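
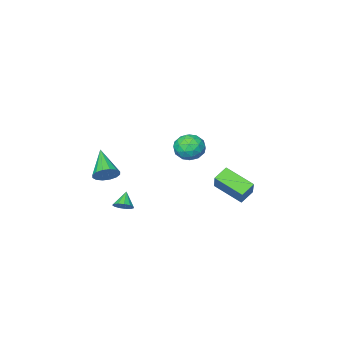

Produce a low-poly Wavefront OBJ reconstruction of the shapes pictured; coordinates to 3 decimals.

v 3.676 -3.174 -0.168
v 4.023 -3.721 -0.704
v 2.984 -4.806 1.048
v 4.334 -3.635 -0.412
v 4.469 -3.427 -0.056
v 4.392 -3.15 0.271
v 4.122 -2.88 0.48
v 3.733 -2.689 0.515
v 3.329 -2.628 0.367
v 3.018 -2.713 0.076
v 2.883 -2.922 -0.281
v 2.961 -3.198 -0.608
v 3.23 -3.468 -0.817
v 3.619 -3.659 -0.852
v 4.282 -0.571 -1.455
v 4.738 -1.002 -1.401
v 3.698 -1.089 -0.665
v 4.818 -0.743 -1.171
v 4.727 -0.429 -1.032
v 4.495 -0.16 -1.027
v 4.195 -0.022 -1.158
v 3.923 -0.058 -1.383
v 3.765 -0.257 -1.63
v 3.77 -0.555 -1.822
v 3.938 -0.859 -1.898
v 4.215 -1.071 -1.832
v 4.513 -1.124 -1.647
v 0.209 1.681 2.587
v 1.076 1.43 2.158
v 0.364 0.45 3.622
v 1.231 0.199 3.193
v 1.163 1.042 3.724
v 1.067 1.803 3.084
v 0.373 0.077 2.696
v 0.277 0.838 2.056
v 1.177 0.438 2.225
v 1.665 1.034 2.861
v -0.225 0.846 2.919
v 0.263 1.442 3.555
v 0.629 1.664 2.281
v 0.811 0.216 3.499
v 0.771 0.712 3.811
v 1.28 0.564 3.559
v 0.624 1.883 2.826
v 1.133 1.735 2.574
v 1.184 1.507 3.494
v 0.307 0.145 3.206
v 0.816 -0.003 2.954
v 0.16 1.316 2.221
v 0.669 1.168 1.969
v 0.256 0.373 2.286
v 1.197 0.933 2.069
v 1.289 0.209 2.677
v 0.784 0.138 2.385
v 0.728 0.585 2.009
v 1.484 1.283 2.442
v 1.576 0.56 3.051
v 1.536 1.055 3.363
v 1.479 1.503 2.987
v 1.544 0.7 2.482
v -0.136 1.32 2.729
v -0.044 0.597 3.338
v -0.039 0.377 2.793
v -0.096 0.825 2.417
v 0.151 1.671 3.103
v 0.243 0.947 3.711
v 0.712 1.295 3.771
v 0.656 1.742 3.395
v -0.104 1.18 3.298
v -4.987 -0.38 -3.116
v -4.261 -2.131 -2.212
v -4.284 0.581 -1.819
v -3.558 -1.17 -0.916
v -4.062 -0.29 -3.684
v -3.336 -2.041 -2.781
v -3.359 0.671 -2.388
v -2.633 -1.08 -1.484
f 2 1 4
f 2 4 3
f 4 1 5
f 4 5 3
f 5 1 6
f 5 6 3
f 6 1 7
f 6 7 3
f 7 1 8
f 7 8 3
f 8 1 9
f 8 9 3
f 9 1 10
f 9 10 3
f 10 1 11
f 10 11 3
f 11 1 12
f 11 12 3
f 12 1 13
f 12 13 3
f 13 1 14
f 13 14 3
f 14 1 2
f 14 2 3
f 16 15 18
f 16 18 17
f 18 15 19
f 18 19 17
f 19 15 20
f 19 20 17
f 20 15 21
f 20 21 17
f 21 15 22
f 21 22 17
f 22 15 23
f 22 23 17
f 23 15 24
f 23 24 17
f 24 15 25
f 24 25 17
f 25 15 26
f 25 26 17
f 26 15 27
f 26 27 17
f 27 15 16
f 27 16 17
f 28 65 44
f 65 39 68
f 44 68 33
f 65 68 44
f 28 44 40
f 44 33 45
f 40 45 29
f 44 45 40
f 28 40 49
f 40 29 50
f 49 50 35
f 40 50 49
f 28 49 61
f 49 35 64
f 61 64 38
f 49 64 61
f 28 61 65
f 61 38 69
f 65 69 39
f 61 69 65
f 29 45 56
f 45 33 59
f 56 59 37
f 45 59 56
f 33 68 46
f 68 39 67
f 46 67 32
f 68 67 46
f 39 69 66
f 69 38 62
f 66 62 30
f 69 62 66
f 38 64 63
f 64 35 51
f 63 51 34
f 64 51 63
f 35 50 55
f 50 29 52
f 55 52 36
f 50 52 55
f 31 57 43
f 57 37 58
f 43 58 32
f 57 58 43
f 31 43 41
f 43 32 42
f 41 42 30
f 43 42 41
f 31 41 48
f 41 30 47
f 48 47 34
f 41 47 48
f 31 48 53
f 48 34 54
f 53 54 36
f 48 54 53
f 31 53 57
f 53 36 60
f 57 60 37
f 53 60 57
f 32 58 46
f 58 37 59
f 46 59 33
f 58 59 46
f 30 42 66
f 42 32 67
f 66 67 39
f 42 67 66
f 34 47 63
f 47 30 62
f 63 62 38
f 47 62 63
f 36 54 55
f 54 34 51
f 55 51 35
f 54 51 55
f 37 60 56
f 60 36 52
f 56 52 29
f 60 52 56
f 71 73 70
f 74 71 70
f 70 73 72
f 72 74 70
f 71 77 73
f 75 71 74
f 75 77 71
f 73 77 72
f 76 74 72
f 72 77 76
f 76 75 74
f 77 75 76



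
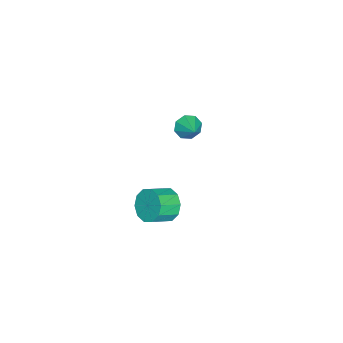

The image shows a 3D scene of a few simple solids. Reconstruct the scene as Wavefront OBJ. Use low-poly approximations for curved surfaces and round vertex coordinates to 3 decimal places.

v -4 -1.815 -2.075
v -3.512 -2.022 -2.547
v -3.18 -1.225 -1.485
v -3.749 -1.553 -2.685
v -4.134 -1.238 -2.466
v -4.44 -1.261 -2.018
v -4.488 -1.608 -1.603
v -4.251 -2.077 -1.465
v -3.867 -2.392 -1.684
v -3.56 -2.369 -2.132
v 1.808 -0.948 -1.878
v 2.33 -0.941 -2.598
v 3.134 -1.605 -2.023
v 2.612 -1.612 -1.302
v 2.465 -0.509 -2.287
v 3.268 -1.172 -1.712
v 2.349 -0.244 -1.819
v 3.152 -0.907 -1.244
v 2.026 -0.248 -1.374
v 2.829 -0.911 -0.798
v 1.62 -0.519 -1.121
v 2.424 -1.183 -0.545
v 1.286 -0.955 -1.157
v 2.09 -1.619 -0.582
v 1.152 -1.388 -1.468
v 1.955 -2.051 -0.893
v 1.268 -1.653 -1.936
v 2.071 -2.316 -1.361
v 1.591 -1.649 -2.382
v 2.394 -2.312 -1.806
v 1.996 -1.377 -2.635
v 2.8 -2.041 -2.059
f 2 1 4
f 2 4 3
f 4 1 5
f 4 5 3
f 5 1 6
f 5 6 3
f 6 1 7
f 6 7 3
f 7 1 8
f 7 8 3
f 8 1 9
f 8 9 3
f 9 1 10
f 9 10 3
f 10 1 2
f 10 2 3
f 12 11 15
f 12 15 13
f 13 15 16
f 13 16 14
f 15 11 17
f 15 17 16
f 16 17 18
f 16 18 14
f 17 11 19
f 17 19 18
f 18 19 20
f 18 20 14
f 19 11 21
f 19 21 20
f 20 21 22
f 20 22 14
f 21 11 23
f 21 23 22
f 22 23 24
f 22 24 14
f 23 11 25
f 23 25 24
f 24 25 26
f 24 26 14
f 25 11 27
f 25 27 26
f 26 27 28
f 26 28 14
f 27 11 29
f 27 29 28
f 28 29 30
f 28 30 14
f 29 11 31
f 29 31 30
f 30 31 32
f 30 32 14
f 31 11 12
f 31 12 32
f 32 12 13
f 32 13 14



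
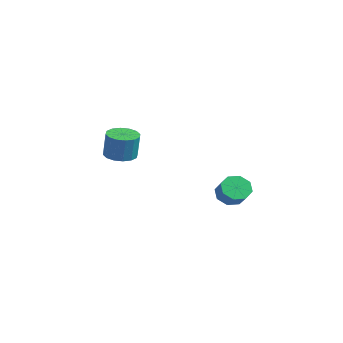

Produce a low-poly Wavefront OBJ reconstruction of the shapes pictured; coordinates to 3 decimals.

v 3.311 3.802 1.939
v 3.853 3.969 1.334
v 4.671 3.785 2.015
v 4.129 3.618 2.621
v 3.693 4.486 1.666
v 4.511 4.302 2.347
v 3.309 4.603 2.158
v 4.127 4.419 2.84
v 2.926 4.25 2.522
v 3.744 4.066 3.204
v 2.769 3.635 2.545
v 3.587 3.451 3.226
v 2.929 3.118 2.213
v 3.747 2.934 2.894
v 3.313 3.001 1.72
v 4.131 2.817 2.402
v 3.696 3.354 1.356
v 4.514 3.17 2.038
v -2.898 1.122 3.234
v -2.347 0.419 3.126
v -2.051 0.415 4.657
v -2.602 1.118 4.766
v -2.075 0.794 3.074
v -1.779 0.79 4.606
v -2.024 1.257 3.066
v -1.728 1.253 4.597
v -2.207 1.684 3.102
v -1.911 1.679 4.634
v -2.575 1.96 3.174
v -2.279 1.956 4.706
v -3.03 2.012 3.262
v -2.734 2.007 4.794
v -3.449 1.825 3.343
v -3.153 1.821 4.874
v -3.721 1.45 3.394
v -3.425 1.446 4.926
v -3.772 0.987 3.403
v -3.476 0.983 4.934
v -3.589 0.561 3.366
v -3.293 0.556 4.898
v -3.221 0.284 3.294
v -2.925 0.28 4.826
v -2.766 0.233 3.206
v -2.47 0.228 4.738
f 2 1 5
f 2 5 3
f 3 5 6
f 3 6 4
f 5 1 7
f 5 7 6
f 6 7 8
f 6 8 4
f 7 1 9
f 7 9 8
f 8 9 10
f 8 10 4
f 9 1 11
f 9 11 10
f 10 11 12
f 10 12 4
f 11 1 13
f 11 13 12
f 12 13 14
f 12 14 4
f 13 1 15
f 13 15 14
f 14 15 16
f 14 16 4
f 15 1 17
f 15 17 16
f 16 17 18
f 16 18 4
f 17 1 2
f 17 2 18
f 18 2 3
f 18 3 4
f 20 19 23
f 20 23 21
f 21 23 24
f 21 24 22
f 23 19 25
f 23 25 24
f 24 25 26
f 24 26 22
f 25 19 27
f 25 27 26
f 26 27 28
f 26 28 22
f 27 19 29
f 27 29 28
f 28 29 30
f 28 30 22
f 29 19 31
f 29 31 30
f 30 31 32
f 30 32 22
f 31 19 33
f 31 33 32
f 32 33 34
f 32 34 22
f 33 19 35
f 33 35 34
f 34 35 36
f 34 36 22
f 35 19 37
f 35 37 36
f 36 37 38
f 36 38 22
f 37 19 39
f 37 39 38
f 38 39 40
f 38 40 22
f 39 19 41
f 39 41 40
f 40 41 42
f 40 42 22
f 41 19 43
f 41 43 42
f 42 43 44
f 42 44 22
f 43 19 20
f 43 20 44
f 44 20 21
f 44 21 22



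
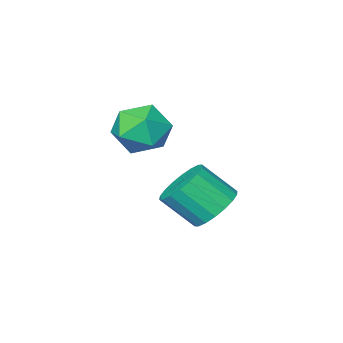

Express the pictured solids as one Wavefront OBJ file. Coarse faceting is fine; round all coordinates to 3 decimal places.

v -1.497 3.589 -1.834
v -1.007 3.106 -2.559
v -0.192 2.269 -1.452
v -0.683 2.751 -0.726
v -0.748 3.46 -2.483
v 0.067 2.622 -1.375
v -0.637 3.839 -2.278
v 0.178 3.002 -1.17
v -0.697 4.168 -1.985
v 0.118 3.331 -0.877
v -0.915 4.383 -1.662
v -0.1 3.546 -0.554
v -1.249 4.441 -1.373
v -0.434 3.603 -0.265
v -1.632 4.329 -1.175
v -0.817 3.492 -0.068
v -1.988 4.071 -1.108
v -1.173 3.234 -0.001
v -2.247 3.718 -1.185
v -1.432 2.88 -0.077
v -2.358 3.338 -1.39
v -1.543 2.501 -0.282
v -2.298 3.009 -1.683
v -1.483 2.172 -0.575
v -2.08 2.794 -2.006
v -1.265 1.957 -0.898
v -1.746 2.737 -2.295
v -0.931 1.899 -1.187
v -1.363 2.848 -2.492
v -0.548 2.011 -1.385
v -0.431 2.108 1.877
v 0.008 2.783 1.122
v 1.152 1.997 2.698
v 1.591 2.672 1.943
v 0.856 3.06 2.67
v -0.122 3.129 2.162
v 1.282 1.651 1.658
v 0.304 1.72 1.15
v 1.067 2.501 0.987
v 0.804 3.372 1.612
v 0.356 1.408 2.208
v 0.093 2.279 2.833
f 2 1 5
f 2 5 3
f 3 5 6
f 3 6 4
f 5 1 7
f 5 7 6
f 6 7 8
f 6 8 4
f 7 1 9
f 7 9 8
f 8 9 10
f 8 10 4
f 9 1 11
f 9 11 10
f 10 11 12
f 10 12 4
f 11 1 13
f 11 13 12
f 12 13 14
f 12 14 4
f 13 1 15
f 13 15 14
f 14 15 16
f 14 16 4
f 15 1 17
f 15 17 16
f 16 17 18
f 16 18 4
f 17 1 19
f 17 19 18
f 18 19 20
f 18 20 4
f 19 1 21
f 19 21 20
f 20 21 22
f 20 22 4
f 21 1 23
f 21 23 22
f 22 23 24
f 22 24 4
f 23 1 25
f 23 25 24
f 24 25 26
f 24 26 4
f 25 1 27
f 25 27 26
f 26 27 28
f 26 28 4
f 27 1 29
f 27 29 28
f 28 29 30
f 28 30 4
f 29 1 2
f 29 2 30
f 30 2 3
f 30 3 4
f 31 42 36
f 31 36 32
f 31 32 38
f 31 38 41
f 31 41 42
f 32 36 40
f 36 42 35
f 42 41 33
f 41 38 37
f 38 32 39
f 34 40 35
f 34 35 33
f 34 33 37
f 34 37 39
f 34 39 40
f 35 40 36
f 33 35 42
f 37 33 41
f 39 37 38
f 40 39 32



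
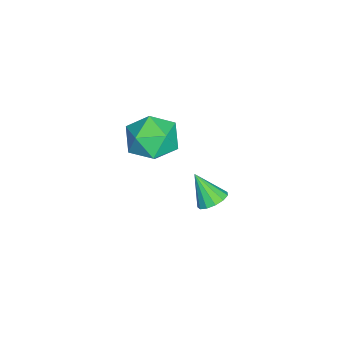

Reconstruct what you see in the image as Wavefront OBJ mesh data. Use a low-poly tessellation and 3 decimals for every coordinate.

v -1.973 -0.805 -3.216
v -1.44 -0.888 -3.108
v -2.267 -1.455 -2.264
v -1.52 -0.63 -2.956
v -1.744 -0.427 -2.887
v -2.041 -0.344 -2.922
v -2.316 -0.408 -3.051
v -2.482 -0.597 -3.232
v -2.486 -0.852 -3.408
v -2.327 -1.092 -3.522
v -2.056 -1.241 -3.54
v -1.758 -1.251 -3.455
v -1.528 -1.119 -3.293
v -0.539 -1.967 1.32
v -0.098 -2.271 0.566
v -1.762 -2.729 0.914
v -1.321 -3.033 0.16
v -1.064 -3.331 0.997
v -0.308 -2.86 1.248
v -1.552 -2.14 0.232
v -0.796 -1.669 0.483
v -0.725 -2.378 -0.107
v -0.423 -3.114 0.366
v -1.437 -1.886 1.114
v -1.135 -2.622 1.587
f 2 1 4
f 2 4 3
f 4 1 5
f 4 5 3
f 5 1 6
f 5 6 3
f 6 1 7
f 6 7 3
f 7 1 8
f 7 8 3
f 8 1 9
f 8 9 3
f 9 1 10
f 9 10 3
f 10 1 11
f 10 11 3
f 11 1 12
f 11 12 3
f 12 1 13
f 12 13 3
f 13 1 2
f 13 2 3
f 14 25 19
f 14 19 15
f 14 15 21
f 14 21 24
f 14 24 25
f 15 19 23
f 19 25 18
f 25 24 16
f 24 21 20
f 21 15 22
f 17 23 18
f 17 18 16
f 17 16 20
f 17 20 22
f 17 22 23
f 18 23 19
f 16 18 25
f 20 16 24
f 22 20 21
f 23 22 15



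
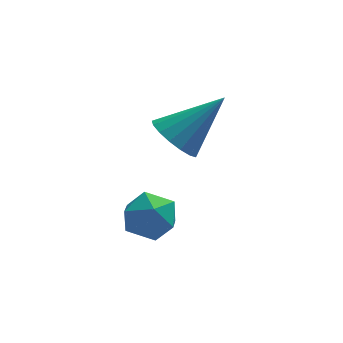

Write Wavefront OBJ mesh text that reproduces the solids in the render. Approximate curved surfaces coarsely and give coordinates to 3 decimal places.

v -0.007 -0.826 -0.819
v 0.351 -0.27 -1.337
v 1.387 -0.514 0.479
v 0.097 -0.048 -1.118
v -0.181 -0.005 -0.83
v -0.419 -0.149 -0.54
v -0.562 -0.449 -0.314
v -0.578 -0.836 -0.203
v -0.463 -1.22 -0.234
v -0.244 -1.514 -0.399
v 0.03 -1.65 -0.66
v 0.295 -1.598 -0.957
v 0.491 -1.369 -1.223
v 0.573 -1.015 -1.396
v 0.523 -0.619 -1.437
v -1.077 -3.196 -2.273
v -0.74 -2.929 -1.575
v -1.32 -4.371 -1.705
v -0.983 -4.104 -1.007
v -1.697 -3.793 -1.263
v -1.547 -3.067 -1.613
v -0.513 -4.233 -1.667
v -0.363 -3.507 -2.017
v -0.391 -3.57 -1.2
v -1.123 -3.298 -0.95
v -0.937 -4.002 -2.33
v -1.669 -3.73 -2.08
f 2 1 4
f 2 4 3
f 4 1 5
f 4 5 3
f 5 1 6
f 5 6 3
f 6 1 7
f 6 7 3
f 7 1 8
f 7 8 3
f 8 1 9
f 8 9 3
f 9 1 10
f 9 10 3
f 10 1 11
f 10 11 3
f 11 1 12
f 11 12 3
f 12 1 13
f 12 13 3
f 13 1 14
f 13 14 3
f 14 1 15
f 14 15 3
f 15 1 2
f 15 2 3
f 16 27 21
f 16 21 17
f 16 17 23
f 16 23 26
f 16 26 27
f 17 21 25
f 21 27 20
f 27 26 18
f 26 23 22
f 23 17 24
f 19 25 20
f 19 20 18
f 19 18 22
f 19 22 24
f 19 24 25
f 20 25 21
f 18 20 27
f 22 18 26
f 24 22 23
f 25 24 17



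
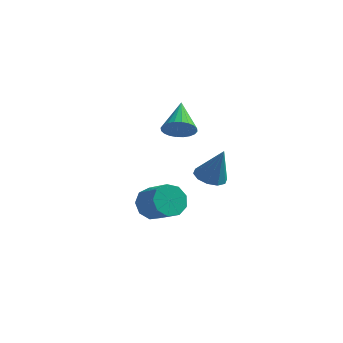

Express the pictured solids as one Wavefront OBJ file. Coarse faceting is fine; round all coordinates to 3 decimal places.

v -0.25 -1.686 0.029
v 0.333 -1.27 -0.464
v 1.394 -1.879 0.277
v 0.81 -2.294 0.771
v 0.193 -0.937 0.009
v 1.254 -1.546 0.751
v -0.154 -0.955 0.492
v 0.906 -1.564 1.233
v -0.547 -1.315 0.758
v 0.514 -1.923 1.5
v -0.801 -1.848 0.683
v 0.26 -2.457 1.425
v -0.797 -2.305 0.303
v 0.264 -2.914 1.044
v -0.537 -2.472 -0.206
v 0.523 -3.081 0.535
v -0.144 -2.272 -0.605
v 0.917 -2.881 0.137
v 0.2 -1.797 -0.707
v 1.261 -2.406 0.035
v -0.671 2.607 2.447
v 0.086 2.922 2.322
v -1.129 4.093 3.413
v -0.074 3.039 2.066
v -0.325 3.09 1.868
v -0.629 3.068 1.758
v -0.939 2.975 1.754
v -1.209 2.827 1.854
v -1.396 2.645 2.046
v -1.474 2.457 2.298
v -1.429 2.292 2.573
v -1.268 2.175 2.829
v -1.017 2.124 3.027
v -0.713 2.146 3.137
v -0.403 2.239 3.141
v -0.134 2.387 3.04
v 0.054 2.569 2.849
v 0.131 2.757 2.597
v 0.515 3.46 -0.761
v 1.075 2.896 -0.964
v 1.165 3.48 0.981
v 1.278 3.354 -1.044
v 1.189 3.852 -1.017
v 0.843 4.2 -0.892
v 0.372 4.266 -0.717
v -0.044 4.024 -0.559
v -0.247 3.566 -0.479
v -0.158 3.068 -0.506
v 0.188 2.72 -0.631
v 0.659 2.654 -0.806
f 2 1 5
f 2 5 3
f 3 5 6
f 3 6 4
f 5 1 7
f 5 7 6
f 6 7 8
f 6 8 4
f 7 1 9
f 7 9 8
f 8 9 10
f 8 10 4
f 9 1 11
f 9 11 10
f 10 11 12
f 10 12 4
f 11 1 13
f 11 13 12
f 12 13 14
f 12 14 4
f 13 1 15
f 13 15 14
f 14 15 16
f 14 16 4
f 15 1 17
f 15 17 16
f 16 17 18
f 16 18 4
f 17 1 19
f 17 19 18
f 18 19 20
f 18 20 4
f 19 1 2
f 19 2 20
f 20 2 3
f 20 3 4
f 22 21 24
f 22 24 23
f 24 21 25
f 24 25 23
f 25 21 26
f 25 26 23
f 26 21 27
f 26 27 23
f 27 21 28
f 27 28 23
f 28 21 29
f 28 29 23
f 29 21 30
f 29 30 23
f 30 21 31
f 30 31 23
f 31 21 32
f 31 32 23
f 32 21 33
f 32 33 23
f 33 21 34
f 33 34 23
f 34 21 35
f 34 35 23
f 35 21 36
f 35 36 23
f 36 21 37
f 36 37 23
f 37 21 38
f 37 38 23
f 38 21 22
f 38 22 23
f 40 39 42
f 40 42 41
f 42 39 43
f 42 43 41
f 43 39 44
f 43 44 41
f 44 39 45
f 44 45 41
f 45 39 46
f 45 46 41
f 46 39 47
f 46 47 41
f 47 39 48
f 47 48 41
f 48 39 49
f 48 49 41
f 49 39 50
f 49 50 41
f 50 39 40
f 50 40 41



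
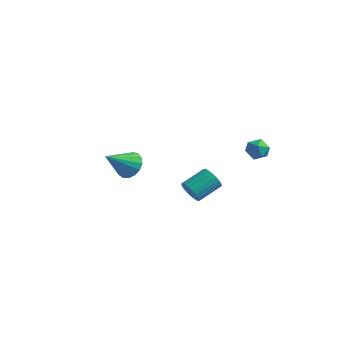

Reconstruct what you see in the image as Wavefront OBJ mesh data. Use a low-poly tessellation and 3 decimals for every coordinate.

v 2.022 -3.827 0.001
v 2.486 -3.788 -0.494
v 3.002 -2.574 0.083
v 2.538 -2.613 0.579
v 2.269 -3.644 -0.605
v 2.785 -2.43 -0.028
v 2.01 -3.531 -0.611
v 2.526 -2.317 -0.033
v 1.753 -3.469 -0.511
v 2.269 -2.255 0.067
v 1.542 -3.469 -0.322
v 2.058 -2.255 0.255
v 1.415 -3.531 -0.077
v 1.931 -2.317 0.5
v 1.392 -3.645 0.181
v 1.908 -2.43 0.758
v 1.478 -3.789 0.408
v 1.994 -2.575 0.985
v 1.658 -3.94 0.565
v 2.175 -2.726 1.142
v 1.902 -4.072 0.624
v 2.418 -2.858 1.201
v 2.165 -4.161 0.576
v 2.682 -2.947 1.153
v 2.405 -4.193 0.428
v 2.921 -2.979 1.006
v 2.578 -4.161 0.207
v 3.094 -2.947 0.784
v 2.654 -4.071 -0.05
v 3.171 -2.857 0.527
v 2.622 -3.94 -0.298
v 3.138 -2.726 0.279
v -3.612 -0.869 -1.644
v -3.238 -1.48 -2.155
v -4.188 -2.231 -0.436
v -2.932 -1.371 -1.887
v -2.781 -1.148 -1.563
v -2.821 -0.861 -1.258
v -3.042 -0.575 -1.041
v -3.393 -0.357 -0.962
v -3.795 -0.256 -1.04
v -4.154 -0.295 -1.255
v -4.39 -0.466 -1.56
v -4.447 -0.729 -1.884
v -4.313 -1.024 -2.153
v -4.018 -1.283 -2.305
v -3.63 -1.448 -2.306
v 2.794 0.05 1.191
v 3.161 0.58 0.908
v 3.639 -0.14 1.932
v 4.006 0.39 1.649
v 3.42 0.524 2.017
v 2.898 0.642 1.558
v 3.902 -0.202 1.282
v 3.38 -0.084 0.823
v 3.846 0.425 0.964
v 3.548 0.873 1.418
v 3.252 -0.433 1.422
v 2.954 0.015 1.876
f 2 1 5
f 2 5 3
f 3 5 6
f 3 6 4
f 5 1 7
f 5 7 6
f 6 7 8
f 6 8 4
f 7 1 9
f 7 9 8
f 8 9 10
f 8 10 4
f 9 1 11
f 9 11 10
f 10 11 12
f 10 12 4
f 11 1 13
f 11 13 12
f 12 13 14
f 12 14 4
f 13 1 15
f 13 15 14
f 14 15 16
f 14 16 4
f 15 1 17
f 15 17 16
f 16 17 18
f 16 18 4
f 17 1 19
f 17 19 18
f 18 19 20
f 18 20 4
f 19 1 21
f 19 21 20
f 20 21 22
f 20 22 4
f 21 1 23
f 21 23 22
f 22 23 24
f 22 24 4
f 23 1 25
f 23 25 24
f 24 25 26
f 24 26 4
f 25 1 27
f 25 27 26
f 26 27 28
f 26 28 4
f 27 1 29
f 27 29 28
f 28 29 30
f 28 30 4
f 29 1 31
f 29 31 30
f 30 31 32
f 30 32 4
f 31 1 2
f 31 2 32
f 32 2 3
f 32 3 4
f 34 33 36
f 34 36 35
f 36 33 37
f 36 37 35
f 37 33 38
f 37 38 35
f 38 33 39
f 38 39 35
f 39 33 40
f 39 40 35
f 40 33 41
f 40 41 35
f 41 33 42
f 41 42 35
f 42 33 43
f 42 43 35
f 43 33 44
f 43 44 35
f 44 33 45
f 44 45 35
f 45 33 46
f 45 46 35
f 46 33 47
f 46 47 35
f 47 33 34
f 47 34 35
f 48 59 53
f 48 53 49
f 48 49 55
f 48 55 58
f 48 58 59
f 49 53 57
f 53 59 52
f 59 58 50
f 58 55 54
f 55 49 56
f 51 57 52
f 51 52 50
f 51 50 54
f 51 54 56
f 51 56 57
f 52 57 53
f 50 52 59
f 54 50 58
f 56 54 55
f 57 56 49



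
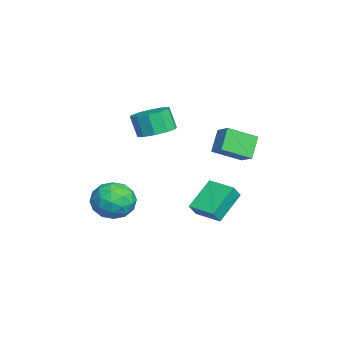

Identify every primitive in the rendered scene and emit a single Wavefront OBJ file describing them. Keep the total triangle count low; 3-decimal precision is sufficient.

v -2.475 -1.136 1.123
v -1.621 -1.813 1.137
v -1.95 -2.201 2.452
v -2.805 -1.524 2.437
v -1.416 -1.213 1.365
v -1.745 -1.601 2.68
v -1.615 -0.584 1.501
v -1.944 -0.972 2.816
v -2.143 -0.166 1.492
v -2.472 -0.554 2.807
v -2.798 -0.118 1.342
v -3.127 -0.506 2.657
v -3.33 -0.459 1.108
v -3.659 -0.847 2.423
v -3.535 -1.059 0.88
v -3.864 -1.447 2.195
v -3.336 -1.688 0.744
v -3.665 -2.076 2.059
v -2.808 -2.106 0.753
v -3.137 -2.494 2.068
v -2.153 -2.154 0.903
v -2.482 -2.542 2.218
v -0.049 1.912 -1.844
v 0.433 1.55 -1.084
v 0.945 3.126 -1.897
v 1.428 2.764 -1.137
v 1.172 0.856 -3.123
v 1.655 0.494 -2.363
v 2.167 2.07 -3.176
v 2.649 1.708 -2.416
v 2.464 -2.747 -0.511
v 3.355 -2.084 -1.042
v 3.285 -4.416 -1.218
v 4.176 -3.753 -1.749
v 4.124 -3.845 -0.523
v 3.617 -2.813 -0.086
v 3.023 -3.687 -2.174
v 2.516 -2.655 -1.737
v 3.7 -2.665 -2.069
v 4.381 -2.763 -1.049
v 2.259 -3.737 -1.211
v 2.94 -3.835 -0.191
v 2.837 -2.269 -0.714
v 3.803 -4.231 -1.546
v 3.773 -4.285 -0.825
v 4.296 -3.895 -1.137
v 2.992 -2.697 -0.152
v 3.515 -2.308 -0.464
v 3.967 -3.343 -0.16
v 3.125 -4.192 -1.796
v 3.648 -3.803 -2.108
v 2.344 -2.605 -1.123
v 2.867 -2.215 -1.435
v 2.673 -3.157 -2.1
v 3.564 -2.221 -1.63
v 4.046 -3.202 -2.046
v 3.369 -3.163 -2.296
v 3.07 -2.557 -2.039
v 3.964 -2.278 -1.031
v 4.446 -3.259 -1.446
v 4.416 -3.313 -0.726
v 4.118 -2.707 -0.469
v 4.167 -2.62 -1.635
v 2.194 -3.241 -0.814
v 2.676 -4.222 -1.229
v 2.522 -3.793 -1.791
v 2.224 -3.187 -1.534
v 2.594 -3.298 -0.214
v 3.076 -4.279 -0.63
v 3.57 -3.943 -0.221
v 3.271 -3.337 0.036
v 2.473 -3.88 -0.625
v -1.512 1.679 0.116
v -2.443 2.023 1.267
v -1.958 3.278 -0.722
v -2.889 3.622 0.429
v -0.691 2.178 0.631
v -1.622 2.522 1.782
v -1.137 3.777 -0.207
v -2.068 4.121 0.944
f 2 1 5
f 2 5 3
f 3 5 6
f 3 6 4
f 5 1 7
f 5 7 6
f 6 7 8
f 6 8 4
f 7 1 9
f 7 9 8
f 8 9 10
f 8 10 4
f 9 1 11
f 9 11 10
f 10 11 12
f 10 12 4
f 11 1 13
f 11 13 12
f 12 13 14
f 12 14 4
f 13 1 15
f 13 15 14
f 14 15 16
f 14 16 4
f 15 1 17
f 15 17 16
f 16 17 18
f 16 18 4
f 17 1 19
f 17 19 18
f 18 19 20
f 18 20 4
f 19 1 21
f 19 21 20
f 20 21 22
f 20 22 4
f 21 1 2
f 21 2 22
f 22 2 3
f 22 3 4
f 24 26 23
f 27 24 23
f 23 26 25
f 25 27 23
f 24 30 26
f 28 24 27
f 28 30 24
f 26 30 25
f 29 27 25
f 25 30 29
f 29 28 27
f 30 28 29
f 31 68 47
f 68 42 71
f 47 71 36
f 68 71 47
f 31 47 43
f 47 36 48
f 43 48 32
f 47 48 43
f 31 43 52
f 43 32 53
f 52 53 38
f 43 53 52
f 31 52 64
f 52 38 67
f 64 67 41
f 52 67 64
f 31 64 68
f 64 41 72
f 68 72 42
f 64 72 68
f 32 48 59
f 48 36 62
f 59 62 40
f 48 62 59
f 36 71 49
f 71 42 70
f 49 70 35
f 71 70 49
f 42 72 69
f 72 41 65
f 69 65 33
f 72 65 69
f 41 67 66
f 67 38 54
f 66 54 37
f 67 54 66
f 38 53 58
f 53 32 55
f 58 55 39
f 53 55 58
f 34 60 46
f 60 40 61
f 46 61 35
f 60 61 46
f 34 46 44
f 46 35 45
f 44 45 33
f 46 45 44
f 34 44 51
f 44 33 50
f 51 50 37
f 44 50 51
f 34 51 56
f 51 37 57
f 56 57 39
f 51 57 56
f 34 56 60
f 56 39 63
f 60 63 40
f 56 63 60
f 35 61 49
f 61 40 62
f 49 62 36
f 61 62 49
f 33 45 69
f 45 35 70
f 69 70 42
f 45 70 69
f 37 50 66
f 50 33 65
f 66 65 41
f 50 65 66
f 39 57 58
f 57 37 54
f 58 54 38
f 57 54 58
f 40 63 59
f 63 39 55
f 59 55 32
f 63 55 59
f 74 76 73
f 77 74 73
f 73 76 75
f 75 77 73
f 74 80 76
f 78 74 77
f 78 80 74
f 76 80 75
f 79 77 75
f 75 80 79
f 79 78 77
f 80 78 79



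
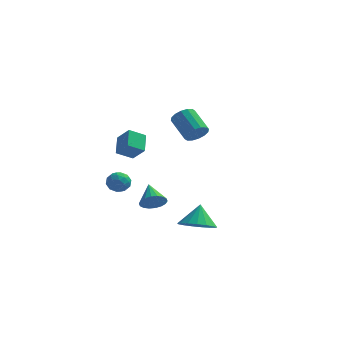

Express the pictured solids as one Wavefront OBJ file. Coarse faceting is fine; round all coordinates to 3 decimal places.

v 2.231 2.993 0.595
v 2.55 2.704 1.246
v 1.488 3.719 2.216
v 1.169 4.007 1.565
v 2.774 3.027 1.154
v 1.712 4.042 2.124
v 2.853 3.341 0.912
v 1.791 4.355 1.882
v 2.765 3.561 0.585
v 1.703 4.576 1.555
v 2.534 3.629 0.261
v 1.472 4.644 1.231
v 2.222 3.527 0.027
v 1.16 4.541 0.996
v 1.912 3.281 -0.056
v 0.85 4.296 0.914
v 1.688 2.958 0.036
v 0.626 3.973 1.006
v 1.609 2.645 0.278
v 0.547 3.659 1.248
v 1.697 2.424 0.605
v 0.635 3.439 1.575
v 1.928 2.356 0.929
v 0.866 3.371 1.899
v 2.24 2.459 1.164
v 1.178 3.473 2.133
v -0.884 -2.819 1.143
v -0.113 -3.205 1.949
v -1.1 -1.756 1.859
v -0.328 -2.142 2.665
v -0.072 -2.298 0.615
v 0.7 -2.684 1.421
v -0.287 -1.235 1.331
v 0.484 -1.621 2.137
v 3.862 -3.746 -3.416
v 4.407 -2.946 -3.894
v 3.858 -2.994 -2.164
v 3.912 -2.82 -3.971
v 3.405 -2.907 -3.92
v 3.002 -3.186 -3.754
v 2.797 -3.593 -3.51
v 2.835 -4.035 -3.245
v 3.109 -4.41 -3.019
v 3.555 -4.634 -2.884
v 4.071 -4.654 -2.871
v 4.539 -4.466 -2.982
v 4.852 -4.113 -3.193
v 4.939 -3.676 -3.455
v 4.778 -3.254 -3.708
v 0.508 -0.225 -3.619
v 1.1 0.258 -3.887
v -0.068 0.945 -2.781
v 0.84 0.306 -4.132
v 0.515 0.249 -4.276
v 0.188 0.098 -4.289
v -0.076 -0.117 -4.17
v -0.224 -0.354 -3.942
v -0.227 -0.565 -3.649
v -0.085 -0.708 -3.351
v 0.175 -0.756 -3.106
v 0.501 -0.699 -2.962
v 0.828 -0.548 -2.948
v 1.091 -0.333 -3.068
v 1.239 -0.097 -3.296
v 1.243 0.114 -3.588
v -1.318 -2.496 -0.856
v -0.647 -2.209 -0.764
v -0.833 -3.491 -1.296
v -0.162 -3.204 -1.204
v -0.566 -3.388 -0.618
v -0.866 -2.774 -0.346
v -0.614 -2.926 -1.714
v -0.914 -2.312 -1.442
v -0.212 -2.475 -1.295
v -0.182 -2.761 -0.617
v -1.298 -2.939 -1.443
v -1.268 -3.225 -0.765
v -1.025 -2.266 -0.771
v -0.455 -3.434 -1.289
v -0.693 -3.543 -0.944
v -0.298 -3.374 -0.89
v -1.154 -2.597 -0.525
v -0.759 -2.429 -0.471
v -0.712 -3.122 -0.386
v -0.721 -3.271 -1.589
v -0.326 -3.103 -1.535
v -1.182 -2.326 -1.17
v -0.787 -2.157 -1.116
v -0.768 -2.578 -1.674
v -0.375 -2.253 -1.029
v -0.089 -2.837 -1.288
v -0.355 -2.674 -1.588
v -0.532 -2.313 -1.428
v -0.357 -2.421 -0.631
v -0.072 -3.005 -0.89
v -0.31 -3.114 -0.545
v -0.486 -2.753 -0.385
v -0.101 -2.577 -0.943
v -1.408 -2.695 -1.17
v -1.123 -3.279 -1.429
v -0.994 -2.947 -1.675
v -1.17 -2.586 -1.515
v -1.391 -2.863 -0.772
v -1.105 -3.447 -1.031
v -0.948 -3.387 -0.632
v -1.125 -3.026 -0.472
v -1.379 -3.123 -1.117
f 2 1 5
f 2 5 3
f 3 5 6
f 3 6 4
f 5 1 7
f 5 7 6
f 6 7 8
f 6 8 4
f 7 1 9
f 7 9 8
f 8 9 10
f 8 10 4
f 9 1 11
f 9 11 10
f 10 11 12
f 10 12 4
f 11 1 13
f 11 13 12
f 12 13 14
f 12 14 4
f 13 1 15
f 13 15 14
f 14 15 16
f 14 16 4
f 15 1 17
f 15 17 16
f 16 17 18
f 16 18 4
f 17 1 19
f 17 19 18
f 18 19 20
f 18 20 4
f 19 1 21
f 19 21 20
f 20 21 22
f 20 22 4
f 21 1 23
f 21 23 22
f 22 23 24
f 22 24 4
f 23 1 25
f 23 25 24
f 24 25 26
f 24 26 4
f 25 1 2
f 25 2 26
f 26 2 3
f 26 3 4
f 28 30 27
f 31 28 27
f 27 30 29
f 29 31 27
f 28 34 30
f 32 28 31
f 32 34 28
f 30 34 29
f 33 31 29
f 29 34 33
f 33 32 31
f 34 32 33
f 36 35 38
f 36 38 37
f 38 35 39
f 38 39 37
f 39 35 40
f 39 40 37
f 40 35 41
f 40 41 37
f 41 35 42
f 41 42 37
f 42 35 43
f 42 43 37
f 43 35 44
f 43 44 37
f 44 35 45
f 44 45 37
f 45 35 46
f 45 46 37
f 46 35 47
f 46 47 37
f 47 35 48
f 47 48 37
f 48 35 49
f 48 49 37
f 49 35 36
f 49 36 37
f 51 50 53
f 51 53 52
f 53 50 54
f 53 54 52
f 54 50 55
f 54 55 52
f 55 50 56
f 55 56 52
f 56 50 57
f 56 57 52
f 57 50 58
f 57 58 52
f 58 50 59
f 58 59 52
f 59 50 60
f 59 60 52
f 60 50 61
f 60 61 52
f 61 50 62
f 61 62 52
f 62 50 63
f 62 63 52
f 63 50 64
f 63 64 52
f 64 50 65
f 64 65 52
f 65 50 51
f 65 51 52
f 66 103 82
f 103 77 106
f 82 106 71
f 103 106 82
f 66 82 78
f 82 71 83
f 78 83 67
f 82 83 78
f 66 78 87
f 78 67 88
f 87 88 73
f 78 88 87
f 66 87 99
f 87 73 102
f 99 102 76
f 87 102 99
f 66 99 103
f 99 76 107
f 103 107 77
f 99 107 103
f 67 83 94
f 83 71 97
f 94 97 75
f 83 97 94
f 71 106 84
f 106 77 105
f 84 105 70
f 106 105 84
f 77 107 104
f 107 76 100
f 104 100 68
f 107 100 104
f 76 102 101
f 102 73 89
f 101 89 72
f 102 89 101
f 73 88 93
f 88 67 90
f 93 90 74
f 88 90 93
f 69 95 81
f 95 75 96
f 81 96 70
f 95 96 81
f 69 81 79
f 81 70 80
f 79 80 68
f 81 80 79
f 69 79 86
f 79 68 85
f 86 85 72
f 79 85 86
f 69 86 91
f 86 72 92
f 91 92 74
f 86 92 91
f 69 91 95
f 91 74 98
f 95 98 75
f 91 98 95
f 70 96 84
f 96 75 97
f 84 97 71
f 96 97 84
f 68 80 104
f 80 70 105
f 104 105 77
f 80 105 104
f 72 85 101
f 85 68 100
f 101 100 76
f 85 100 101
f 74 92 93
f 92 72 89
f 93 89 73
f 92 89 93
f 75 98 94
f 98 74 90
f 94 90 67
f 98 90 94



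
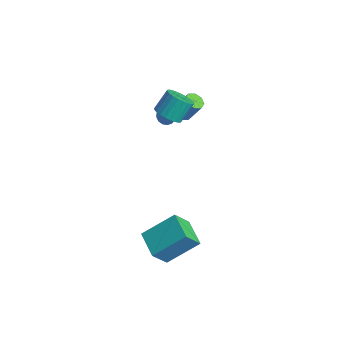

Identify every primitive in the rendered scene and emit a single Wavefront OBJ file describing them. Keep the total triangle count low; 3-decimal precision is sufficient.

v -1.885 0.973 0.253
v -1.438 0.607 0.195
v -0.909 1.062 1.409
v -1.355 1.427 1.467
v -1.358 1.003 0.012
v -0.829 1.458 1.226
v -1.587 1.382 -0.03
v -1.057 1.836 1.184
v -1.99 1.52 0.094
v -1.46 1.975 1.308
v -2.331 1.338 0.311
v -1.802 1.793 1.525
v -2.411 0.942 0.494
v -1.882 1.397 1.708
v -2.183 0.564 0.536
v -1.653 1.018 1.75
v -1.78 0.425 0.412
v -1.25 0.88 1.626
v 2.213 -4.792 -3.381
v 2.879 -3.113 -2.178
v 2.238 -3.872 -4.678
v 2.904 -2.194 -3.475
v 3.736 -5.206 -3.645
v 4.402 -3.528 -2.442
v 3.761 -4.287 -4.942
v 4.427 -2.608 -3.739
v -0.585 -0.972 2.33
v -0.124 -0.453 1.893
v -0.193 0.45 2.894
v -0.655 -0.068 3.33
v -0.418 -0.37 1.798
v -0.487 0.533 2.799
v -0.738 -0.379 1.784
v -0.807 0.525 2.785
v -1.034 -0.478 1.853
v -1.103 0.426 2.854
v -1.262 -0.652 1.994
v -1.331 0.251 2.995
v -1.387 -0.875 2.187
v -1.456 0.028 3.188
v -1.39 -1.112 2.401
v -1.459 -0.209 3.402
v -1.271 -1.329 2.604
v -1.34 -0.425 3.605
v -1.047 -1.49 2.766
v -1.116 -0.587 3.767
v -0.753 -1.573 2.861
v -0.822 -0.67 3.862
v -0.433 -1.565 2.875
v -0.502 -0.661 3.876
v -0.137 -1.466 2.806
v -0.206 -0.562 3.807
v 0.091 -1.291 2.665
v 0.022 -0.388 3.666
v 0.216 -1.068 2.472
v 0.147 -0.165 3.473
v 0.219 -0.831 2.258
v 0.15 0.072 3.259
v 0.1 -0.615 2.055
v 0.031 0.289 3.056
v -1.765 -0.203 0.783
v -1.336 -0.116 0.418
v -0.875 -0.177 1.837
v -1.431 0.154 0.491
v -1.614 0.328 0.642
v -1.839 0.36 0.831
v -2.043 0.241 1.007
v -2.174 0.003 1.123
v -2.195 -0.29 1.148
v -2.1 -0.56 1.075
v -1.917 -0.734 0.924
v -1.692 -0.766 0.735
v -1.487 -0.647 0.559
v -1.357 -0.409 0.443
f 2 1 5
f 2 5 3
f 3 5 6
f 3 6 4
f 5 1 7
f 5 7 6
f 6 7 8
f 6 8 4
f 7 1 9
f 7 9 8
f 8 9 10
f 8 10 4
f 9 1 11
f 9 11 10
f 10 11 12
f 10 12 4
f 11 1 13
f 11 13 12
f 12 13 14
f 12 14 4
f 13 1 15
f 13 15 14
f 14 15 16
f 14 16 4
f 15 1 17
f 15 17 16
f 16 17 18
f 16 18 4
f 17 1 2
f 17 2 18
f 18 2 3
f 18 3 4
f 20 22 19
f 23 20 19
f 19 22 21
f 21 23 19
f 20 26 22
f 24 20 23
f 24 26 20
f 22 26 21
f 25 23 21
f 21 26 25
f 25 24 23
f 26 24 25
f 28 27 31
f 28 31 29
f 29 31 32
f 29 32 30
f 31 27 33
f 31 33 32
f 32 33 34
f 32 34 30
f 33 27 35
f 33 35 34
f 34 35 36
f 34 36 30
f 35 27 37
f 35 37 36
f 36 37 38
f 36 38 30
f 37 27 39
f 37 39 38
f 38 39 40
f 38 40 30
f 39 27 41
f 39 41 40
f 40 41 42
f 40 42 30
f 41 27 43
f 41 43 42
f 42 43 44
f 42 44 30
f 43 27 45
f 43 45 44
f 44 45 46
f 44 46 30
f 45 27 47
f 45 47 46
f 46 47 48
f 46 48 30
f 47 27 49
f 47 49 48
f 48 49 50
f 48 50 30
f 49 27 51
f 49 51 50
f 50 51 52
f 50 52 30
f 51 27 53
f 51 53 52
f 52 53 54
f 52 54 30
f 53 27 55
f 53 55 54
f 54 55 56
f 54 56 30
f 55 27 57
f 55 57 56
f 56 57 58
f 56 58 30
f 57 27 59
f 57 59 58
f 58 59 60
f 58 60 30
f 59 27 28
f 59 28 60
f 60 28 29
f 60 29 30
f 62 61 64
f 62 64 63
f 64 61 65
f 64 65 63
f 65 61 66
f 65 66 63
f 66 61 67
f 66 67 63
f 67 61 68
f 67 68 63
f 68 61 69
f 68 69 63
f 69 61 70
f 69 70 63
f 70 61 71
f 70 71 63
f 71 61 72
f 71 72 63
f 72 61 73
f 72 73 63
f 73 61 74
f 73 74 63
f 74 61 62
f 74 62 63



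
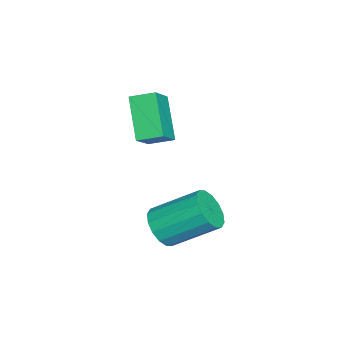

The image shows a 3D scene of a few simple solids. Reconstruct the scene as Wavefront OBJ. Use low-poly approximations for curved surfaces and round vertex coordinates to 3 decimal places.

v -2.806 -3.002 -0.943
v -4.077 -3.558 0.484
v -2.88 -2.024 -0.628
v -4.151 -2.58 0.799
v -1.749 -3.2 -0.079
v -3.02 -3.756 1.348
v -1.823 -2.222 0.236
v -3.094 -2.778 1.663
v -0.368 -1.986 -3.581
v 0.168 -2.35 -2.971
v 0.024 -0.619 -1.809
v -0.512 -0.254 -2.419
v 0.45 -2.131 -3.262
v 0.306 -0.4 -2.101
v 0.513 -1.874 -3.639
v 0.369 -0.142 -2.477
v 0.34 -1.646 -4
v 0.196 0.086 -2.838
v -0.023 -1.509 -4.248
v -0.167 0.222 -3.087
v -0.478 -1.5 -4.318
v -0.622 0.231 -3.157
v -0.904 -1.621 -4.191
v -1.048 0.11 -3.029
v -1.186 -1.84 -3.899
v -1.33 -0.109 -2.738
v -1.249 -2.098 -3.523
v -1.393 -0.366 -2.361
v -1.076 -2.326 -3.162
v -1.22 -0.594 -2
v -0.713 -2.462 -2.913
v -0.857 -0.731 -1.752
v -0.258 -2.471 -2.843
v -0.402 -0.74 -1.682
f 2 4 1
f 5 2 1
f 1 4 3
f 3 5 1
f 2 8 4
f 6 2 5
f 6 8 2
f 4 8 3
f 7 5 3
f 3 8 7
f 7 6 5
f 8 6 7
f 10 9 13
f 10 13 11
f 11 13 14
f 11 14 12
f 13 9 15
f 13 15 14
f 14 15 16
f 14 16 12
f 15 9 17
f 15 17 16
f 16 17 18
f 16 18 12
f 17 9 19
f 17 19 18
f 18 19 20
f 18 20 12
f 19 9 21
f 19 21 20
f 20 21 22
f 20 22 12
f 21 9 23
f 21 23 22
f 22 23 24
f 22 24 12
f 23 9 25
f 23 25 24
f 24 25 26
f 24 26 12
f 25 9 27
f 25 27 26
f 26 27 28
f 26 28 12
f 27 9 29
f 27 29 28
f 28 29 30
f 28 30 12
f 29 9 31
f 29 31 30
f 30 31 32
f 30 32 12
f 31 9 33
f 31 33 32
f 32 33 34
f 32 34 12
f 33 9 10
f 33 10 34
f 34 10 11
f 34 11 12



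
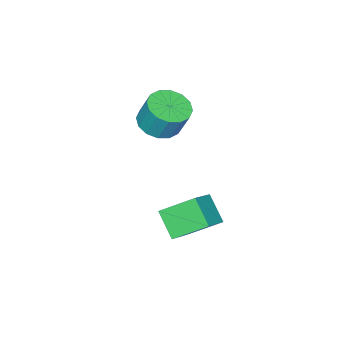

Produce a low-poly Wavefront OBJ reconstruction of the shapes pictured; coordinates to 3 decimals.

v 1.951 1.598 -2.955
v 1.653 0.658 -2.063
v 3.075 1.867 -2.297
v 2.777 0.926 -1.405
v 2.743 0.494 -3.855
v 2.445 -0.447 -2.963
v 3.867 0.762 -3.197
v 3.569 -0.178 -2.305
v -0.28 -3.674 -1.303
v 0.42 -3.098 -1.554
v 0.399 -2.53 -0.307
v -0.3 -3.106 -0.057
v 0.012 -2.859 -1.67
v -0.009 -2.291 -0.423
v -0.474 -2.838 -1.687
v -0.495 -2.27 -0.441
v -0.908 -3.042 -1.602
v -0.928 -2.474 -0.355
v -1.173 -3.414 -1.437
v -1.194 -2.846 -0.19
v -1.199 -3.857 -1.235
v -1.22 -3.289 0.011
v -0.979 -4.25 -1.053
v -1 -3.682 0.194
v -0.571 -4.489 -0.937
v -0.592 -3.921 0.31
v -0.085 -4.51 -0.919
v -0.106 -3.942 0.327
v 0.348 -4.306 -1.005
v 0.328 -3.738 0.242
v 0.614 -3.934 -1.17
v 0.593 -3.366 0.077
v 0.64 -3.491 -1.371
v 0.619 -2.923 -0.125
f 2 4 1
f 5 2 1
f 1 4 3
f 3 5 1
f 2 8 4
f 6 2 5
f 6 8 2
f 4 8 3
f 7 5 3
f 3 8 7
f 7 6 5
f 8 6 7
f 10 9 13
f 10 13 11
f 11 13 14
f 11 14 12
f 13 9 15
f 13 15 14
f 14 15 16
f 14 16 12
f 15 9 17
f 15 17 16
f 16 17 18
f 16 18 12
f 17 9 19
f 17 19 18
f 18 19 20
f 18 20 12
f 19 9 21
f 19 21 20
f 20 21 22
f 20 22 12
f 21 9 23
f 21 23 22
f 22 23 24
f 22 24 12
f 23 9 25
f 23 25 24
f 24 25 26
f 24 26 12
f 25 9 27
f 25 27 26
f 26 27 28
f 26 28 12
f 27 9 29
f 27 29 28
f 28 29 30
f 28 30 12
f 29 9 31
f 29 31 30
f 30 31 32
f 30 32 12
f 31 9 33
f 31 33 32
f 32 33 34
f 32 34 12
f 33 9 10
f 33 10 34
f 34 10 11
f 34 11 12



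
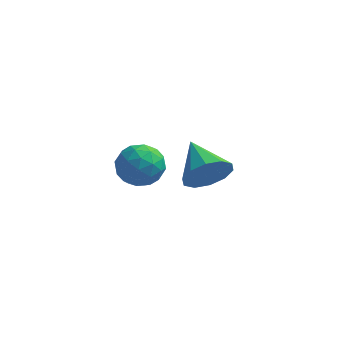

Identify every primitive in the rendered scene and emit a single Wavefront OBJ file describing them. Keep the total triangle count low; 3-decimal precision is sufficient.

v -1.659 -0.997 2.953
v -1.081 -1.284 2.669
v -2.099 -2.036 3.111
v -1.521 -2.323 2.827
v -1.484 -2.005 3.454
v -1.212 -1.363 3.357
v -1.968 -1.957 2.423
v -1.696 -1.315 2.326
v -1.273 -1.878 2.342
v -0.974 -1.907 2.979
v -2.206 -1.413 2.801
v -1.907 -1.442 3.438
v -1.331 -1.049 2.797
v -1.849 -2.271 2.983
v -1.827 -2.084 3.352
v -1.487 -2.253 3.185
v -1.408 -1.095 3.201
v -1.069 -1.264 3.034
v -1.306 -1.688 3.496
v -2.111 -2.056 2.746
v -1.772 -2.225 2.579
v -1.693 -1.067 2.595
v -1.353 -1.236 2.428
v -1.874 -1.632 2.284
v -1.105 -1.567 2.438
v -1.363 -2.178 2.531
v -1.625 -1.963 2.293
v -1.466 -1.585 2.236
v -0.929 -1.584 2.812
v -1.187 -2.195 2.905
v -1.166 -2.008 3.274
v -1.006 -1.631 3.217
v -1.041 -1.933 2.62
v -1.993 -1.125 2.875
v -2.251 -1.736 2.968
v -2.174 -1.689 2.563
v -2.014 -1.312 2.506
v -1.817 -1.142 3.249
v -2.075 -1.753 3.342
v -1.714 -1.735 3.544
v -1.555 -1.357 3.487
v -2.139 -1.387 3.16
v -0.387 1.108 0.55
v -0.003 1.069 1.217
v -1.113 2.152 1.03
v 0.233 1.365 0.928
v 0.232 1.563 0.495
v -0.005 1.587 0.084
v -0.388 1.428 -0.15
v -0.77 1.147 -0.116
v -1.006 0.85 0.172
v -1.005 0.652 0.605
v -0.768 0.628 1.017
v -0.385 0.787 1.25
f 1 38 17
f 38 12 41
f 17 41 6
f 38 41 17
f 1 17 13
f 17 6 18
f 13 18 2
f 17 18 13
f 1 13 22
f 13 2 23
f 22 23 8
f 13 23 22
f 1 22 34
f 22 8 37
f 34 37 11
f 22 37 34
f 1 34 38
f 34 11 42
f 38 42 12
f 34 42 38
f 2 18 29
f 18 6 32
f 29 32 10
f 18 32 29
f 6 41 19
f 41 12 40
f 19 40 5
f 41 40 19
f 12 42 39
f 42 11 35
f 39 35 3
f 42 35 39
f 11 37 36
f 37 8 24
f 36 24 7
f 37 24 36
f 8 23 28
f 23 2 25
f 28 25 9
f 23 25 28
f 4 30 16
f 30 10 31
f 16 31 5
f 30 31 16
f 4 16 14
f 16 5 15
f 14 15 3
f 16 15 14
f 4 14 21
f 14 3 20
f 21 20 7
f 14 20 21
f 4 21 26
f 21 7 27
f 26 27 9
f 21 27 26
f 4 26 30
f 26 9 33
f 30 33 10
f 26 33 30
f 5 31 19
f 31 10 32
f 19 32 6
f 31 32 19
f 3 15 39
f 15 5 40
f 39 40 12
f 15 40 39
f 7 20 36
f 20 3 35
f 36 35 11
f 20 35 36
f 9 27 28
f 27 7 24
f 28 24 8
f 27 24 28
f 10 33 29
f 33 9 25
f 29 25 2
f 33 25 29
f 44 43 46
f 44 46 45
f 46 43 47
f 46 47 45
f 47 43 48
f 47 48 45
f 48 43 49
f 48 49 45
f 49 43 50
f 49 50 45
f 50 43 51
f 50 51 45
f 51 43 52
f 51 52 45
f 52 43 53
f 52 53 45
f 53 43 54
f 53 54 45
f 54 43 44
f 54 44 45



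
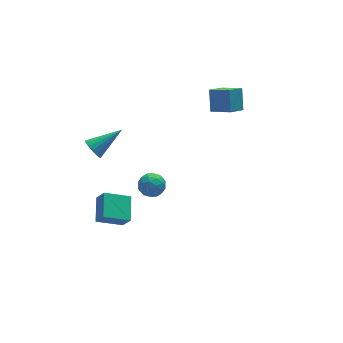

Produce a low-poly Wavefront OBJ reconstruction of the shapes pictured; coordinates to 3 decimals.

v -2.562 0.88 1.647
v -2.342 1.2 1.189
v -1.058 1 2.453
v -2.452 1.398 1.365
v -2.587 1.478 1.606
v -2.717 1.421 1.856
v -2.81 1.24 2.058
v -2.847 0.977 2.166
v -2.819 0.691 2.155
v -2.732 0.449 2.028
v -2.605 0.305 1.814
v -2.469 0.294 1.561
v -2.354 0.416 1.328
v -2.287 0.645 1.169
v -2.282 0.928 1.118
v -2.961 -0.324 -2.837
v -2.481 0.856 -2.332
v -1.708 -0.592 -3.402
v -1.228 0.588 -2.897
v -2.712 -0.748 -2.083
v -2.232 0.432 -1.578
v -1.459 -1.016 -2.648
v -0.979 0.164 -2.143
v -0.943 -1.903 1.896
v -0.455 -1.838 1.422
v -1.305 -2.822 1.398
v -0.817 -2.757 0.924
v -0.65 -2.917 1.567
v -0.426 -2.349 1.875
v -1.334 -2.311 0.945
v -1.11 -1.743 1.253
v -0.696 -2.09 0.834
v -0.274 -2.465 1.219
v -1.486 -2.195 1.601
v -1.064 -2.57 1.986
v -0.668 -1.79 1.703
v -1.092 -2.87 1.117
v -0.994 -2.964 1.495
v -0.707 -2.926 1.217
v -0.651 -2.09 1.969
v -0.364 -2.052 1.69
v -0.478 -2.686 1.776
v -1.396 -2.608 1.13
v -1.109 -2.57 0.851
v -1.053 -1.734 1.603
v -0.766 -1.696 1.325
v -1.282 -1.974 1.044
v -0.522 -1.9 1.079
v -0.735 -2.44 0.786
v -1.039 -2.178 0.798
v -0.908 -1.844 0.979
v -0.274 -2.12 1.305
v -0.486 -2.66 1.012
v -0.388 -2.754 1.39
v -0.257 -2.421 1.571
v -0.416 -2.268 0.959
v -1.274 -2 1.808
v -1.486 -2.54 1.515
v -1.503 -2.239 1.249
v -1.372 -1.906 1.43
v -1.025 -2.22 2.034
v -1.238 -2.76 1.741
v -0.852 -2.816 1.841
v -0.721 -2.482 2.022
v -1.344 -2.392 1.861
v 3.941 0.748 2.348
v 3.125 0.364 2.866
v 4.18 1.481 3.267
v 3.364 1.097 3.785
v 4.616 -0.057 2.815
v 3.8 -0.441 3.333
v 4.855 0.676 3.734
v 4.039 0.292 4.252
f 2 1 4
f 2 4 3
f 4 1 5
f 4 5 3
f 5 1 6
f 5 6 3
f 6 1 7
f 6 7 3
f 7 1 8
f 7 8 3
f 8 1 9
f 8 9 3
f 9 1 10
f 9 10 3
f 10 1 11
f 10 11 3
f 11 1 12
f 11 12 3
f 12 1 13
f 12 13 3
f 13 1 14
f 13 14 3
f 14 1 15
f 14 15 3
f 15 1 2
f 15 2 3
f 17 19 16
f 20 17 16
f 16 19 18
f 18 20 16
f 17 23 19
f 21 17 20
f 21 23 17
f 19 23 18
f 22 20 18
f 18 23 22
f 22 21 20
f 23 21 22
f 24 61 40
f 61 35 64
f 40 64 29
f 61 64 40
f 24 40 36
f 40 29 41
f 36 41 25
f 40 41 36
f 24 36 45
f 36 25 46
f 45 46 31
f 36 46 45
f 24 45 57
f 45 31 60
f 57 60 34
f 45 60 57
f 24 57 61
f 57 34 65
f 61 65 35
f 57 65 61
f 25 41 52
f 41 29 55
f 52 55 33
f 41 55 52
f 29 64 42
f 64 35 63
f 42 63 28
f 64 63 42
f 35 65 62
f 65 34 58
f 62 58 26
f 65 58 62
f 34 60 59
f 60 31 47
f 59 47 30
f 60 47 59
f 31 46 51
f 46 25 48
f 51 48 32
f 46 48 51
f 27 53 39
f 53 33 54
f 39 54 28
f 53 54 39
f 27 39 37
f 39 28 38
f 37 38 26
f 39 38 37
f 27 37 44
f 37 26 43
f 44 43 30
f 37 43 44
f 27 44 49
f 44 30 50
f 49 50 32
f 44 50 49
f 27 49 53
f 49 32 56
f 53 56 33
f 49 56 53
f 28 54 42
f 54 33 55
f 42 55 29
f 54 55 42
f 26 38 62
f 38 28 63
f 62 63 35
f 38 63 62
f 30 43 59
f 43 26 58
f 59 58 34
f 43 58 59
f 32 50 51
f 50 30 47
f 51 47 31
f 50 47 51
f 33 56 52
f 56 32 48
f 52 48 25
f 56 48 52
f 67 69 66
f 70 67 66
f 66 69 68
f 68 70 66
f 67 73 69
f 71 67 70
f 71 73 67
f 69 73 68
f 72 70 68
f 68 73 72
f 72 71 70
f 73 71 72



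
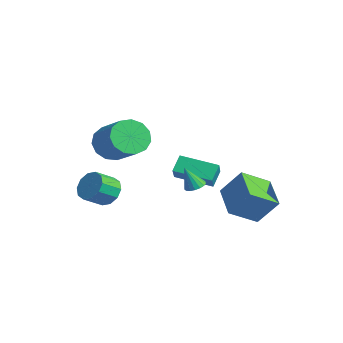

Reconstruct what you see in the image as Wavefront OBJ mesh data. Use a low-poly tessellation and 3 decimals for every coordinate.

v -2.924 3.41 -2.759
v -2.086 2.93 -1.919
v -1.625 4.921 -3.194
v -0.787 4.442 -2.354
v -2.493 2.818 -3.526
v -1.655 2.339 -2.686
v -1.194 4.33 -3.961
v -0.356 3.85 -3.121
v -1.689 -1.05 -3.475
v -0.973 -0.683 -3.096
v -0.794 -1.722 -2.426
v -1.511 -2.09 -2.805
v -1.411 -0.559 -2.788
v -1.232 -1.598 -2.117
v -1.955 -0.622 -2.742
v -1.777 -1.662 -2.071
v -2.398 -0.85 -2.976
v -2.22 -1.889 -2.305
v -2.57 -1.153 -3.401
v -2.392 -2.193 -2.73
v -2.406 -1.418 -3.854
v -2.227 -2.457 -3.184
v -1.968 -1.542 -4.163
v -1.789 -2.581 -3.492
v -1.423 -1.478 -4.209
v -1.245 -2.518 -3.538
v -0.98 -1.251 -3.975
v -0.802 -2.29 -3.304
v -0.808 -0.947 -3.55
v -0.63 -1.987 -2.879
v 1.987 1.821 -2.137
v 2.456 2.058 -1.974
v 1.813 1.339 -0.943
v 2.273 2.241 -1.926
v 2.024 2.328 -1.927
v 1.767 2.299 -1.976
v 1.56 2.161 -2.062
v 1.451 1.945 -2.165
v 1.465 1.7 -2.262
v 1.598 1.484 -2.33
v 1.82 1.344 -2.354
v 2.08 1.314 -2.329
v 2.319 1.401 -2.259
v 2.482 1.583 -2.162
v 2.531 1.82 -2.059
v 3.833 2.635 -3.314
v 2.104 3.06 -2.651
v 3.873 4.144 -4.179
v 2.144 4.57 -3.516
v 4.536 3.39 -1.964
v 2.807 3.816 -1.301
v 4.576 4.9 -2.829
v 2.847 5.325 -2.166
v -1.734 -0.799 -0.278
v -1.331 -0.2 -1.081
v 0.438 -0.002 -0.044
v 0.034 -0.601 0.758
v -1.6 0.188 -0.697
v 0.169 0.385 0.34
v -1.911 0.262 -0.179
v -0.142 0.46 0.858
v -2.167 -0.001 0.307
v -0.398 0.197 1.344
v -2.285 -0.517 0.607
v -0.516 -0.319 1.644
v -2.228 -1.122 0.626
v -0.459 -0.925 1.663
v -2.015 -1.625 0.358
v -0.246 -1.428 1.395
v -1.713 -1.866 -0.112
v 0.056 -1.668 0.925
v -1.417 -1.768 -0.635
v 0.352 -1.57 0.402
v -1.222 -1.362 -1.045
v 0.547 -1.164 -0.008
v -1.19 -0.777 -1.211
v 0.579 -0.58 -0.174
f 2 4 1
f 5 2 1
f 1 4 3
f 3 5 1
f 2 8 4
f 6 2 5
f 6 8 2
f 4 8 3
f 7 5 3
f 3 8 7
f 7 6 5
f 8 6 7
f 10 9 13
f 10 13 11
f 11 13 14
f 11 14 12
f 13 9 15
f 13 15 14
f 14 15 16
f 14 16 12
f 15 9 17
f 15 17 16
f 16 17 18
f 16 18 12
f 17 9 19
f 17 19 18
f 18 19 20
f 18 20 12
f 19 9 21
f 19 21 20
f 20 21 22
f 20 22 12
f 21 9 23
f 21 23 22
f 22 23 24
f 22 24 12
f 23 9 25
f 23 25 24
f 24 25 26
f 24 26 12
f 25 9 27
f 25 27 26
f 26 27 28
f 26 28 12
f 27 9 29
f 27 29 28
f 28 29 30
f 28 30 12
f 29 9 10
f 29 10 30
f 30 10 11
f 30 11 12
f 32 31 34
f 32 34 33
f 34 31 35
f 34 35 33
f 35 31 36
f 35 36 33
f 36 31 37
f 36 37 33
f 37 31 38
f 37 38 33
f 38 31 39
f 38 39 33
f 39 31 40
f 39 40 33
f 40 31 41
f 40 41 33
f 41 31 42
f 41 42 33
f 42 31 43
f 42 43 33
f 43 31 44
f 43 44 33
f 44 31 45
f 44 45 33
f 45 31 32
f 45 32 33
f 47 49 46
f 50 47 46
f 46 49 48
f 48 50 46
f 47 53 49
f 51 47 50
f 51 53 47
f 49 53 48
f 52 50 48
f 48 53 52
f 52 51 50
f 53 51 52
f 55 54 58
f 55 58 56
f 56 58 59
f 56 59 57
f 58 54 60
f 58 60 59
f 59 60 61
f 59 61 57
f 60 54 62
f 60 62 61
f 61 62 63
f 61 63 57
f 62 54 64
f 62 64 63
f 63 64 65
f 63 65 57
f 64 54 66
f 64 66 65
f 65 66 67
f 65 67 57
f 66 54 68
f 66 68 67
f 67 68 69
f 67 69 57
f 68 54 70
f 68 70 69
f 69 70 71
f 69 71 57
f 70 54 72
f 70 72 71
f 71 72 73
f 71 73 57
f 72 54 74
f 72 74 73
f 73 74 75
f 73 75 57
f 74 54 76
f 74 76 75
f 75 76 77
f 75 77 57
f 76 54 55
f 76 55 77
f 77 55 56
f 77 56 57



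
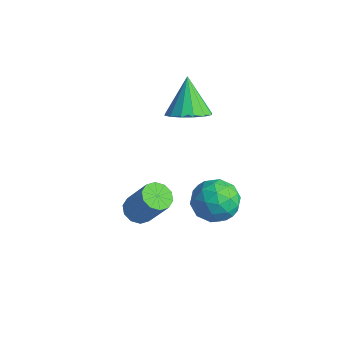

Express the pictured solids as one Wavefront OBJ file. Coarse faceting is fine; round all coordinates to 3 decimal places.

v -2.291 2.158 1.544
v -1.557 2.275 1.912
v -3.009 2.722 2.796
v -1.636 2.641 1.701
v -1.89 2.878 1.449
v -2.252 2.921 1.221
v -2.625 2.76 1.081
v -2.908 2.437 1.064
v -3.026 2.04 1.176
v -2.947 1.674 1.386
v -2.692 1.437 1.639
v -2.33 1.394 1.866
v -1.958 1.555 2.007
v -1.674 1.878 2.023
v 0.198 -2.062 1.013
v 0.629 -2.317 0.787
v 1.394 -2.133 2.041
v 0.962 -1.878 2.267
v 0.658 -1.985 0.721
v 1.422 -1.801 1.975
v 0.51 -1.682 0.767
v 1.275 -1.498 2.021
v 0.243 -1.524 0.906
v 1.008 -1.34 2.16
v -0.041 -1.572 1.087
v 0.724 -1.388 2.34
v -0.234 -1.807 1.239
v 0.531 -1.623 2.493
v -0.262 -2.139 1.305
v 0.502 -1.955 2.559
v -0.115 -2.442 1.259
v 0.65 -2.258 2.513
v 0.152 -2.6 1.12
v 0.917 -2.416 2.374
v 0.436 -2.552 0.94
v 1.201 -2.368 2.193
v 0.301 0.383 0.773
v 0.743 1.147 0.801
v 1.457 -0.267 0.239
v 1.899 0.497 0.267
v 1.678 0.088 1.018
v 0.964 0.489 1.347
v 1.236 0.391 -0.307
v 0.522 0.792 0.022
v 1.321 1.152 0.133
v 1.594 0.964 0.952
v 0.606 -0.084 0.088
v 0.879 -0.272 0.907
v 0.421 0.822 0.834
v 1.779 0.058 0.206
v 1.649 -0.183 0.647
v 1.909 0.266 0.664
v 0.55 0.435 1.155
v 0.81 0.884 1.171
v 1.36 0.262 1.299
v 1.39 -0.004 -0.131
v 1.65 0.445 -0.115
v 0.291 0.614 0.376
v 0.551 1.063 0.393
v 0.84 0.618 -0.259
v 1.021 1.274 0.457
v 1.7 0.892 0.144
v 1.31 0.829 -0.194
v 0.89 1.065 -0
v 1.181 1.164 0.939
v 1.86 0.782 0.625
v 1.73 0.541 1.066
v 1.31 0.777 1.26
v 1.521 1.167 0.546
v 0.34 0.098 0.415
v 1.019 -0.284 0.101
v 0.89 0.103 -0.22
v 0.47 0.339 -0.026
v 0.5 -0.012 0.896
v 1.179 -0.394 0.583
v 1.31 -0.185 1.04
v 0.89 0.051 1.234
v 0.679 -0.287 0.494
f 2 1 4
f 2 4 3
f 4 1 5
f 4 5 3
f 5 1 6
f 5 6 3
f 6 1 7
f 6 7 3
f 7 1 8
f 7 8 3
f 8 1 9
f 8 9 3
f 9 1 10
f 9 10 3
f 10 1 11
f 10 11 3
f 11 1 12
f 11 12 3
f 12 1 13
f 12 13 3
f 13 1 14
f 13 14 3
f 14 1 2
f 14 2 3
f 16 15 19
f 16 19 17
f 17 19 20
f 17 20 18
f 19 15 21
f 19 21 20
f 20 21 22
f 20 22 18
f 21 15 23
f 21 23 22
f 22 23 24
f 22 24 18
f 23 15 25
f 23 25 24
f 24 25 26
f 24 26 18
f 25 15 27
f 25 27 26
f 26 27 28
f 26 28 18
f 27 15 29
f 27 29 28
f 28 29 30
f 28 30 18
f 29 15 31
f 29 31 30
f 30 31 32
f 30 32 18
f 31 15 33
f 31 33 32
f 32 33 34
f 32 34 18
f 33 15 35
f 33 35 34
f 34 35 36
f 34 36 18
f 35 15 16
f 35 16 36
f 36 16 17
f 36 17 18
f 37 74 53
f 74 48 77
f 53 77 42
f 74 77 53
f 37 53 49
f 53 42 54
f 49 54 38
f 53 54 49
f 37 49 58
f 49 38 59
f 58 59 44
f 49 59 58
f 37 58 70
f 58 44 73
f 70 73 47
f 58 73 70
f 37 70 74
f 70 47 78
f 74 78 48
f 70 78 74
f 38 54 65
f 54 42 68
f 65 68 46
f 54 68 65
f 42 77 55
f 77 48 76
f 55 76 41
f 77 76 55
f 48 78 75
f 78 47 71
f 75 71 39
f 78 71 75
f 47 73 72
f 73 44 60
f 72 60 43
f 73 60 72
f 44 59 64
f 59 38 61
f 64 61 45
f 59 61 64
f 40 66 52
f 66 46 67
f 52 67 41
f 66 67 52
f 40 52 50
f 52 41 51
f 50 51 39
f 52 51 50
f 40 50 57
f 50 39 56
f 57 56 43
f 50 56 57
f 40 57 62
f 57 43 63
f 62 63 45
f 57 63 62
f 40 62 66
f 62 45 69
f 66 69 46
f 62 69 66
f 41 67 55
f 67 46 68
f 55 68 42
f 67 68 55
f 39 51 75
f 51 41 76
f 75 76 48
f 51 76 75
f 43 56 72
f 56 39 71
f 72 71 47
f 56 71 72
f 45 63 64
f 63 43 60
f 64 60 44
f 63 60 64
f 46 69 65
f 69 45 61
f 65 61 38
f 69 61 65



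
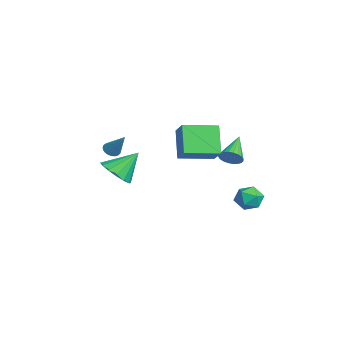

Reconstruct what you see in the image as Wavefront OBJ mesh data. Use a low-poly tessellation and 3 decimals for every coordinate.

v 1.378 3.559 -4.143
v 1.695 3.921 -3.377
v 1.605 2.219 -3.603
v 1.922 2.581 -2.837
v 1.044 2.654 -3.043
v 0.904 3.483 -3.377
v 2.396 2.657 -3.603
v 2.256 3.486 -3.937
v 2.324 3.364 -3.044
v 1.489 3.362 -2.697
v 1.811 2.778 -4.283
v 0.976 2.776 -3.936
v -1.569 -4.013 -0.625
v -1.124 -4.275 -0.815
v -0.651 -3.407 0.685
v -1.109 -4.072 -0.92
v -1.173 -3.859 -0.974
v -1.305 -3.673 -0.967
v -1.483 -3.545 -0.901
v -1.676 -3.499 -0.787
v -1.851 -3.541 -0.646
v -1.976 -3.665 -0.5
v -2.032 -3.849 -0.376
v -2.007 -4.062 -0.295
v -1.906 -4.266 -0.271
v -1.748 -4.426 -0.308
v -1.558 -4.515 -0.4
v -1.37 -4.517 -0.531
v -1.217 -4.432 -0.678
v 3.531 -4.527 -0.073
v 4.276 -3.934 -0.539
v 3.349 -3.273 1.233
v 3.803 -3.769 -0.763
v 3.257 -3.808 -0.802
v 2.784 -4.039 -0.646
v 2.511 -4.4 -0.336
v 2.512 -4.796 0.044
v 2.785 -5.12 0.393
v 3.258 -5.285 0.616
v 3.804 -5.247 0.655
v 4.277 -5.016 0.499
v 4.55 -4.654 0.19
v 4.549 -4.258 -0.19
v -2.681 -0.229 0.088
v -1.528 -0.067 1.002
v -2.78 1.875 -0.16
v -1.628 2.037 0.754
v -1.392 -0.357 -1.514
v -0.24 -0.195 -0.6
v -1.492 1.747 -1.762
v -0.339 1.909 -0.848
v -3.031 3.023 -2.476
v -2.587 3.083 -1.875
v -4.509 3.817 -1.464
v -2.539 3.34 -2.007
v -2.567 3.549 -2.211
v -2.665 3.677 -2.455
v -2.818 3.706 -2.702
v -3.005 3.631 -2.915
v -3.195 3.463 -3.061
v -3.36 3.229 -3.118
v -3.475 2.963 -3.078
v -3.523 2.706 -2.946
v -3.495 2.497 -2.742
v -3.397 2.369 -2.498
v -3.243 2.34 -2.251
v -3.057 2.415 -2.038
v -2.867 2.583 -1.892
v -2.702 2.817 -1.835
f 1 12 6
f 1 6 2
f 1 2 8
f 1 8 11
f 1 11 12
f 2 6 10
f 6 12 5
f 12 11 3
f 11 8 7
f 8 2 9
f 4 10 5
f 4 5 3
f 4 3 7
f 4 7 9
f 4 9 10
f 5 10 6
f 3 5 12
f 7 3 11
f 9 7 8
f 10 9 2
f 14 13 16
f 14 16 15
f 16 13 17
f 16 17 15
f 17 13 18
f 17 18 15
f 18 13 19
f 18 19 15
f 19 13 20
f 19 20 15
f 20 13 21
f 20 21 15
f 21 13 22
f 21 22 15
f 22 13 23
f 22 23 15
f 23 13 24
f 23 24 15
f 24 13 25
f 24 25 15
f 25 13 26
f 25 26 15
f 26 13 27
f 26 27 15
f 27 13 28
f 27 28 15
f 28 13 29
f 28 29 15
f 29 13 14
f 29 14 15
f 31 30 33
f 31 33 32
f 33 30 34
f 33 34 32
f 34 30 35
f 34 35 32
f 35 30 36
f 35 36 32
f 36 30 37
f 36 37 32
f 37 30 38
f 37 38 32
f 38 30 39
f 38 39 32
f 39 30 40
f 39 40 32
f 40 30 41
f 40 41 32
f 41 30 42
f 41 42 32
f 42 30 43
f 42 43 32
f 43 30 31
f 43 31 32
f 45 47 44
f 48 45 44
f 44 47 46
f 46 48 44
f 45 51 47
f 49 45 48
f 49 51 45
f 47 51 46
f 50 48 46
f 46 51 50
f 50 49 48
f 51 49 50
f 53 52 55
f 53 55 54
f 55 52 56
f 55 56 54
f 56 52 57
f 56 57 54
f 57 52 58
f 57 58 54
f 58 52 59
f 58 59 54
f 59 52 60
f 59 60 54
f 60 52 61
f 60 61 54
f 61 52 62
f 61 62 54
f 62 52 63
f 62 63 54
f 63 52 64
f 63 64 54
f 64 52 65
f 64 65 54
f 65 52 66
f 65 66 54
f 66 52 67
f 66 67 54
f 67 52 68
f 67 68 54
f 68 52 69
f 68 69 54
f 69 52 53
f 69 53 54



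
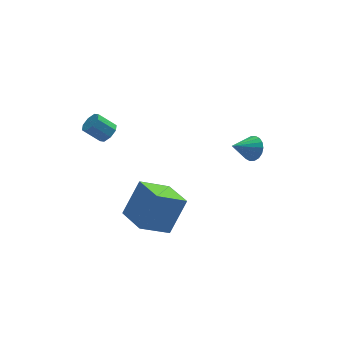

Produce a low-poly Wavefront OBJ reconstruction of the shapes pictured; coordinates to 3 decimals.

v 4.146 -1.142 2.021
v 4.372 -0.754 2.596
v 3.034 -1.498 2.699
v 4.2 -0.537 2.427
v 4.016 -0.441 2.177
v 3.858 -0.483 1.896
v 3.757 -0.655 1.64
v 3.733 -0.924 1.459
v 3.791 -1.236 1.39
v 3.919 -1.53 1.446
v 4.092 -1.746 1.615
v 4.276 -1.843 1.865
v 4.433 -1.801 2.146
v 4.534 -1.628 2.402
v 4.558 -1.359 2.583
v 4.5 -1.047 2.652
v -0.502 -4.101 -0.899
v -1.978 -4.389 -0.005
v -0.994 -2.423 -1.172
v -2.47 -2.711 -0.278
v 0.43 -3.549 0.818
v -1.046 -3.837 1.712
v -0.062 -1.871 0.545
v -1.538 -2.159 1.439
v -2.182 2.502 1.298
v -1.863 2.176 1.717
v -2.699 2.392 2.522
v -3.018 2.718 2.102
v -1.745 2.636 1.717
v -2.581 2.851 2.521
v -1.883 3.017 1.471
v -2.719 3.233 2.275
v -2.196 3.097 1.123
v -3.032 3.313 1.928
v -2.501 2.828 0.878
v -3.337 3.044 1.683
v -2.619 2.369 0.879
v -3.455 2.584 1.683
v -2.481 1.987 1.125
v -3.317 2.203 1.929
v -2.168 1.907 1.472
v -3.004 2.123 2.277
f 2 1 4
f 2 4 3
f 4 1 5
f 4 5 3
f 5 1 6
f 5 6 3
f 6 1 7
f 6 7 3
f 7 1 8
f 7 8 3
f 8 1 9
f 8 9 3
f 9 1 10
f 9 10 3
f 10 1 11
f 10 11 3
f 11 1 12
f 11 12 3
f 12 1 13
f 12 13 3
f 13 1 14
f 13 14 3
f 14 1 15
f 14 15 3
f 15 1 16
f 15 16 3
f 16 1 2
f 16 2 3
f 18 20 17
f 21 18 17
f 17 20 19
f 19 21 17
f 18 24 20
f 22 18 21
f 22 24 18
f 20 24 19
f 23 21 19
f 19 24 23
f 23 22 21
f 24 22 23
f 26 25 29
f 26 29 27
f 27 29 30
f 27 30 28
f 29 25 31
f 29 31 30
f 30 31 32
f 30 32 28
f 31 25 33
f 31 33 32
f 32 33 34
f 32 34 28
f 33 25 35
f 33 35 34
f 34 35 36
f 34 36 28
f 35 25 37
f 35 37 36
f 36 37 38
f 36 38 28
f 37 25 39
f 37 39 38
f 38 39 40
f 38 40 28
f 39 25 41
f 39 41 40
f 40 41 42
f 40 42 28
f 41 25 26
f 41 26 42
f 42 26 27
f 42 27 28



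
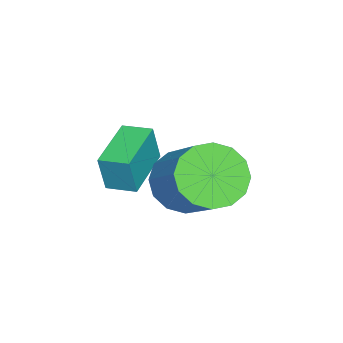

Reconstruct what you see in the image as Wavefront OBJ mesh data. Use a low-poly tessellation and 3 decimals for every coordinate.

v -4.834 -0.662 1.363
v -4.648 -0.797 2.561
v -4.822 0.232 1.461
v -4.635 0.097 2.659
v -3.145 -0.657 1.101
v -2.958 -0.792 2.299
v -3.132 0.237 1.199
v -2.946 0.102 2.397
v -3.284 1.557 1.878
v -2.478 0.958 1.698
v -1.35 2.085 3.003
v -2.156 2.683 3.182
v -2.445 1.342 1.338
v -1.318 2.469 2.642
v -2.638 1.784 1.122
v -1.51 2.911 2.427
v -3.003 2.165 1.109
v -1.875 3.292 2.414
v -3.444 2.383 1.302
v -2.316 3.51 2.606
v -3.841 2.38 1.649
v -2.714 3.506 2.953
v -4.09 2.155 2.057
v -2.962 3.282 3.362
v -4.122 1.771 2.418
v -2.995 2.898 3.722
v -3.93 1.329 2.633
v -2.802 2.456 3.938
v -3.565 0.948 2.646
v -2.437 2.075 3.951
v -3.124 0.73 2.454
v -1.996 1.857 3.758
v -2.726 0.734 2.107
v -1.599 1.86 3.411
f 2 4 1
f 5 2 1
f 1 4 3
f 3 5 1
f 2 8 4
f 6 2 5
f 6 8 2
f 4 8 3
f 7 5 3
f 3 8 7
f 7 6 5
f 8 6 7
f 10 9 13
f 10 13 11
f 11 13 14
f 11 14 12
f 13 9 15
f 13 15 14
f 14 15 16
f 14 16 12
f 15 9 17
f 15 17 16
f 16 17 18
f 16 18 12
f 17 9 19
f 17 19 18
f 18 19 20
f 18 20 12
f 19 9 21
f 19 21 20
f 20 21 22
f 20 22 12
f 21 9 23
f 21 23 22
f 22 23 24
f 22 24 12
f 23 9 25
f 23 25 24
f 24 25 26
f 24 26 12
f 25 9 27
f 25 27 26
f 26 27 28
f 26 28 12
f 27 9 29
f 27 29 28
f 28 29 30
f 28 30 12
f 29 9 31
f 29 31 30
f 30 31 32
f 30 32 12
f 31 9 33
f 31 33 32
f 32 33 34
f 32 34 12
f 33 9 10
f 33 10 34
f 34 10 11
f 34 11 12



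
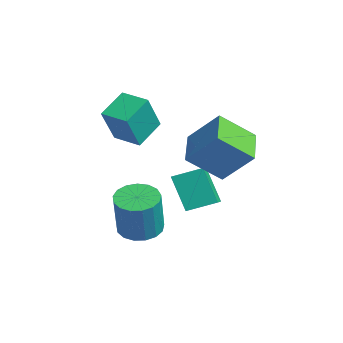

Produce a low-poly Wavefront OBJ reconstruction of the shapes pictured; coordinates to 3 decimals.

v 1.153 1.074 -1.356
v 0.872 -0.323 -0.191
v -0.345 1.73 -0.93
v -0.626 0.334 0.235
v 1.966 2.046 0.005
v 1.685 0.65 1.17
v 0.468 2.703 0.431
v 0.187 1.306 1.596
v 1.916 -2.473 -2.85
v 2.768 -2.561 -3.094
v 3.275 -2.855 -1.213
v 2.424 -2.767 -0.97
v 2.726 -2.144 -3.018
v 3.234 -2.438 -1.137
v 2.499 -1.803 -2.903
v 3.006 -2.096 -1.022
v 2.138 -1.615 -2.776
v 2.646 -1.908 -0.896
v 1.727 -1.623 -2.667
v 2.234 -1.917 -0.786
v 1.359 -1.827 -2.599
v 1.866 -2.12 -0.718
v 1.118 -2.178 -2.589
v 1.626 -2.472 -0.708
v 1.061 -2.597 -2.639
v 1.568 -2.891 -0.758
v 1.199 -2.988 -2.737
v 1.706 -3.282 -0.856
v 1.502 -3.261 -2.862
v 2.009 -3.554 -0.981
v 1.9 -3.353 -2.983
v 2.407 -3.647 -1.102
v 2.301 -3.244 -3.074
v 2.808 -3.537 -1.194
v 2.614 -2.958 -3.114
v 3.122 -3.252 -1.234
v -0.951 -0.233 -2.003
v -0.565 0.932 -1.545
v -1.828 0.247 -2.486
v -1.441 1.412 -2.029
v 0.001 0.028 -3.471
v 0.388 1.193 -3.014
v -0.875 0.508 -3.955
v -0.489 1.673 -3.497
v -2.703 -1.083 0.661
v -2.136 -1.782 2.311
v -1.67 -0.401 0.594
v -1.103 -1.1 2.245
v -2.037 -2.16 -0.025
v -1.47 -2.859 1.626
v -1.004 -1.478 -0.091
v -0.437 -2.177 1.559
f 2 4 1
f 5 2 1
f 1 4 3
f 3 5 1
f 2 8 4
f 6 2 5
f 6 8 2
f 4 8 3
f 7 5 3
f 3 8 7
f 7 6 5
f 8 6 7
f 10 9 13
f 10 13 11
f 11 13 14
f 11 14 12
f 13 9 15
f 13 15 14
f 14 15 16
f 14 16 12
f 15 9 17
f 15 17 16
f 16 17 18
f 16 18 12
f 17 9 19
f 17 19 18
f 18 19 20
f 18 20 12
f 19 9 21
f 19 21 20
f 20 21 22
f 20 22 12
f 21 9 23
f 21 23 22
f 22 23 24
f 22 24 12
f 23 9 25
f 23 25 24
f 24 25 26
f 24 26 12
f 25 9 27
f 25 27 26
f 26 27 28
f 26 28 12
f 27 9 29
f 27 29 28
f 28 29 30
f 28 30 12
f 29 9 31
f 29 31 30
f 30 31 32
f 30 32 12
f 31 9 33
f 31 33 32
f 32 33 34
f 32 34 12
f 33 9 35
f 33 35 34
f 34 35 36
f 34 36 12
f 35 9 10
f 35 10 36
f 36 10 11
f 36 11 12
f 38 40 37
f 41 38 37
f 37 40 39
f 39 41 37
f 38 44 40
f 42 38 41
f 42 44 38
f 40 44 39
f 43 41 39
f 39 44 43
f 43 42 41
f 44 42 43
f 46 48 45
f 49 46 45
f 45 48 47
f 47 49 45
f 46 52 48
f 50 46 49
f 50 52 46
f 48 52 47
f 51 49 47
f 47 52 51
f 51 50 49
f 52 50 51



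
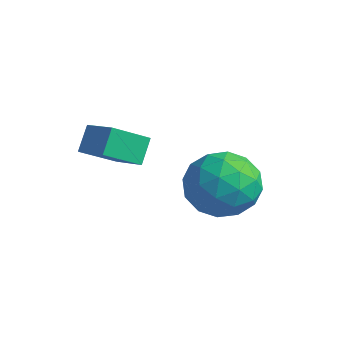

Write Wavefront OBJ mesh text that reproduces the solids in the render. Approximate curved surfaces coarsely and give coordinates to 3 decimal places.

v -2.442 -3.536 1.263
v -2.674 -2.963 1.93
v -2.023 -2.527 0.54
v -2.255 -1.953 1.208
v -1.365 -3.647 1.732
v -1.597 -3.073 2.4
v -0.946 -2.637 1.01
v -1.178 -2.064 1.677
v -1.194 0.353 -0.599
v -0.3 0.769 -1.242
v -0.18 -1.209 -0.198
v 0.714 -0.793 -0.841
v 0.429 -0.273 0.176
v -0.197 0.692 -0.072
v -0.283 -1.132 -1.368
v -0.909 -0.167 -1.616
v 0.264 -0.149 -1.718
v 0.704 0.382 -0.763
v -1.184 -0.822 -0.677
v -0.744 -0.291 0.278
v -0.836 0.698 -0.956
v 0.356 -1.138 -0.484
v 0.189 -0.833 0.114
v 0.715 -0.588 -0.264
v -0.776 0.653 -0.268
v -0.25 0.897 -0.646
v 0.179 0.285 0.188
v -0.23 -1.337 -0.794
v 0.296 -1.093 -1.172
v -1.195 0.148 -1.176
v -0.669 0.393 -1.554
v -0.659 -0.725 -1.628
v 0.021 0.403 -1.613
v 0.617 -0.515 -1.378
v 0.031 -0.715 -1.688
v -0.337 -0.147 -1.833
v 0.279 0.715 -1.052
v 0.876 -0.203 -0.817
v 0.708 0.102 -0.219
v 0.34 0.67 -0.364
v 0.611 0.175 -1.332
v -1.356 -0.237 -0.623
v -0.759 -1.155 -0.388
v -0.82 -1.11 -1.076
v -1.188 -0.542 -1.221
v -1.097 0.075 -0.062
v -0.501 -0.843 0.173
v -0.143 -0.293 0.393
v -0.511 0.275 0.248
v -1.091 -0.615 -0.108
f 2 4 1
f 5 2 1
f 1 4 3
f 3 5 1
f 2 8 4
f 6 2 5
f 6 8 2
f 4 8 3
f 7 5 3
f 3 8 7
f 7 6 5
f 8 6 7
f 9 46 25
f 46 20 49
f 25 49 14
f 46 49 25
f 9 25 21
f 25 14 26
f 21 26 10
f 25 26 21
f 9 21 30
f 21 10 31
f 30 31 16
f 21 31 30
f 9 30 42
f 30 16 45
f 42 45 19
f 30 45 42
f 9 42 46
f 42 19 50
f 46 50 20
f 42 50 46
f 10 26 37
f 26 14 40
f 37 40 18
f 26 40 37
f 14 49 27
f 49 20 48
f 27 48 13
f 49 48 27
f 20 50 47
f 50 19 43
f 47 43 11
f 50 43 47
f 19 45 44
f 45 16 32
f 44 32 15
f 45 32 44
f 16 31 36
f 31 10 33
f 36 33 17
f 31 33 36
f 12 38 24
f 38 18 39
f 24 39 13
f 38 39 24
f 12 24 22
f 24 13 23
f 22 23 11
f 24 23 22
f 12 22 29
f 22 11 28
f 29 28 15
f 22 28 29
f 12 29 34
f 29 15 35
f 34 35 17
f 29 35 34
f 12 34 38
f 34 17 41
f 38 41 18
f 34 41 38
f 13 39 27
f 39 18 40
f 27 40 14
f 39 40 27
f 11 23 47
f 23 13 48
f 47 48 20
f 23 48 47
f 15 28 44
f 28 11 43
f 44 43 19
f 28 43 44
f 17 35 36
f 35 15 32
f 36 32 16
f 35 32 36
f 18 41 37
f 41 17 33
f 37 33 10
f 41 33 37

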